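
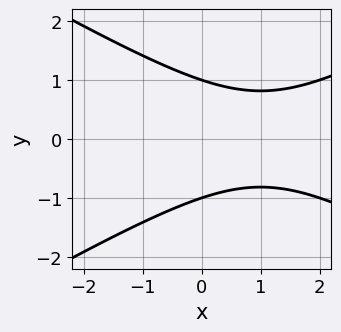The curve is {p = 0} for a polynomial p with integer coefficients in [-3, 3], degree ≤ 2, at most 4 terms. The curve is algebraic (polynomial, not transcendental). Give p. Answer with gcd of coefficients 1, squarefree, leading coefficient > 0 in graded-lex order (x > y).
x^2 - 3*y^2 - 2*x + 3

First, deg p = 2. The shape is more complex than any degree-1 curve.
Then, symmetries: the y ↦ −y reflection is a symmetry, so y appears only in even powers.
Then, against the integer gridlines: among the integer gridlines, it crosses the y-axis at y ∈ {-1, 1}; it misses every integer gridline on the x-axis.
Finally, fitting integer coefficients to these (and the overall shape) gives p.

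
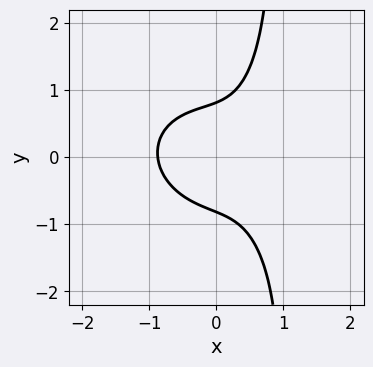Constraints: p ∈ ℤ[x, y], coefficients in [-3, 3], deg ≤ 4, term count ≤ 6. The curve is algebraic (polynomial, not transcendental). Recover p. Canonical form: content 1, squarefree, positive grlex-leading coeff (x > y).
3*x^3 + x^2*y + 3*x*y^2 - 3*y^2 + 2

Degree: no degree-2 curve has this shape, so deg p = 3.
Matching integer coefficients to the picture gives p.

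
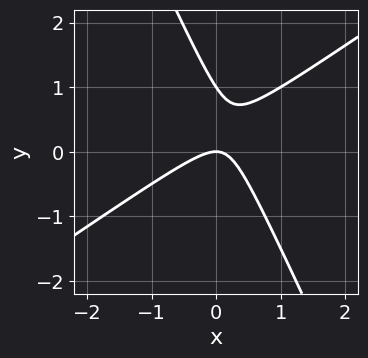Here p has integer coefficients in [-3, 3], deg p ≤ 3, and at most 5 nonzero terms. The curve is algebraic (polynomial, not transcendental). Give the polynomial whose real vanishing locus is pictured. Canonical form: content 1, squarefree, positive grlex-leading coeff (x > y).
(a) deg p = 2.
(b) Against the integer gridlines: among the integer gridlines, it crosses the y-axis at y ∈ {0, 1}; one x-axis crossing is at x = 0.
(c) Matching integer coefficients to the picture gives p.

3*x^2 - 3*x*y - 2*y^2 + 2*y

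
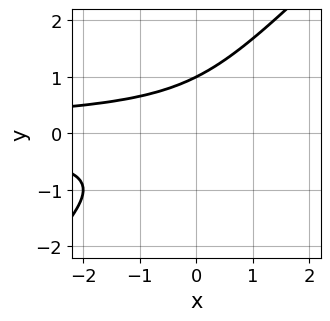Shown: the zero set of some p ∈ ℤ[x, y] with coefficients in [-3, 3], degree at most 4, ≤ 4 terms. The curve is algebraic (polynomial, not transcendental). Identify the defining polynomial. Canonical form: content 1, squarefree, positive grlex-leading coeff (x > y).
Degree: the shape is more complex than any degree-2 curve, so deg p = 3.
From the axis intercepts and sections: it crosses the y-axis at the gridline y = 1; the curve avoids every integer x-axis point in the box.
Together with the visible shape, these determine p as stated.

2*x*y^2 - 2*y^3 + y^2 + 1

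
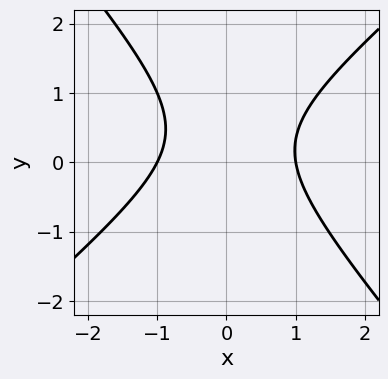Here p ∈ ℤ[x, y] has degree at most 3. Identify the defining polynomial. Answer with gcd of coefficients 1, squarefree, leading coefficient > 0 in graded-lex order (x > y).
3*x^2 - x*y - 3*y^2 + 2*y - 3

First, degree: a generic line meets the curve in up to 2 points, so deg p = 2.
Then, observable constraints: among the integer gridlines, it crosses the x-axis at x ∈ {-1, 1}; it misses every integer gridline on the y-axis.
Finally, the integer polynomial consistent with all of this is the stated p.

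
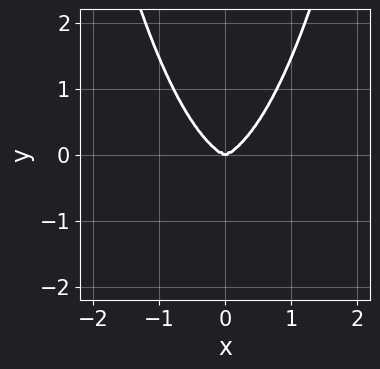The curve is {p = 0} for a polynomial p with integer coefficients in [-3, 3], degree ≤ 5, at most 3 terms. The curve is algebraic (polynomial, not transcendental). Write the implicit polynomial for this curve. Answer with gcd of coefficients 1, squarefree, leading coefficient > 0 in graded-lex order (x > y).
x^4 + x^2*y^2 - y^3

First, degree: the shape is more complex than any degree-3 curve, so deg p = 4.
Next, symmetries: mirror symmetry x ↦ −x ⇒ only even powers of x.
Then, from the axis intercepts and sections: it crosses the x-axis at the gridline x = 0; it meets the y-axis at y = 0 (among the integer gridlines).
Finally, the integer polynomial consistent with all of this is the stated p.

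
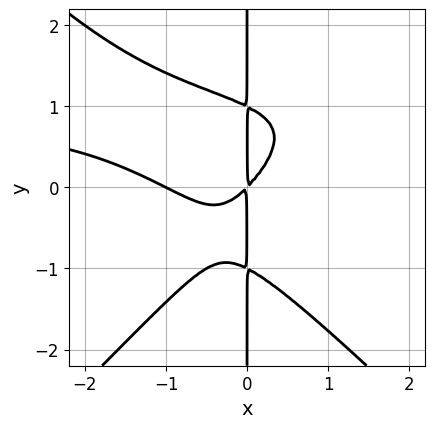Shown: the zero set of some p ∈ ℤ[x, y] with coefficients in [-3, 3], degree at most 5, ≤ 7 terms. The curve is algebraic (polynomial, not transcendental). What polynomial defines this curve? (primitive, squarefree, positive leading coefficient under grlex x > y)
The degree is 4 — the shape is more complex than any degree-3 curve.
Observable constraints: the visible y-axis segment lies entirely on the curve; it crosses the x-axis at the gridline x = -1.
The integer polynomial consistent with all of this is the stated p.

x^3*y - x*y^3 - x^3 - x^2 + x*y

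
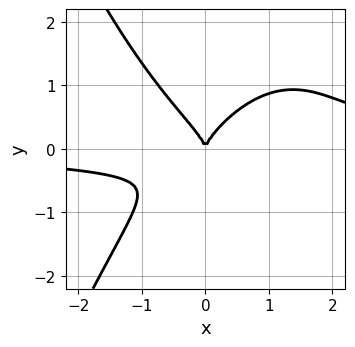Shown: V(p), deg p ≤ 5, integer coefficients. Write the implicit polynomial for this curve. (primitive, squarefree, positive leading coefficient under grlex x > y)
2*x^3*y - 2*x^2*y + 3*y^3 - 2*x^2

First, deg p = 4.
Then, from the axis intercepts and sections: it meets the y-axis at y = 0 (among the integer gridlines); it crosses the x-axis at the gridline x = 0.
Finally, these observations pin down the coefficients.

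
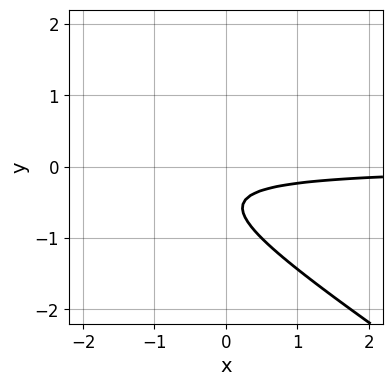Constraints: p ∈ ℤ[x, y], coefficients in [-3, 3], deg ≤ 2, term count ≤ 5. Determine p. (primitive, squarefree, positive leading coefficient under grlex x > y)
1. The degree is 2 — no degree-1 curve has this shape.
2. Against the integer gridlines: it misses every integer gridline on the x-axis; no y-intercept at any integer in the box.
3. Fitting integer coefficients to these (and the overall shape) gives p.

2*x*y + 3*y^2 + 3*y + 1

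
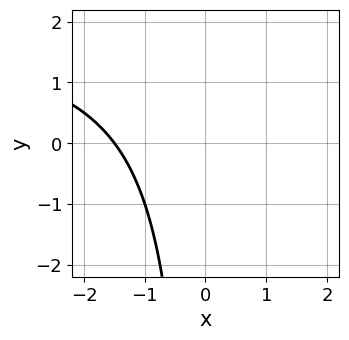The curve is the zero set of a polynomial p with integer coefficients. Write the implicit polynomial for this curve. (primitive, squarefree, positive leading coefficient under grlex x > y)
x*y - 2*x - 3

1. deg p = 2.
2. Against the integer gridlines: no y-intercept at any integer in the box.
3. Assembling these constraints gives the stated polynomial.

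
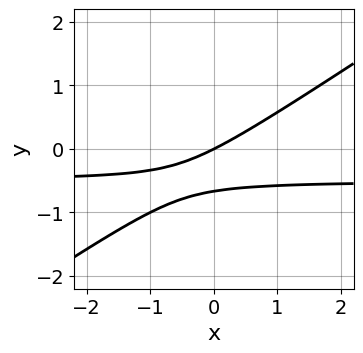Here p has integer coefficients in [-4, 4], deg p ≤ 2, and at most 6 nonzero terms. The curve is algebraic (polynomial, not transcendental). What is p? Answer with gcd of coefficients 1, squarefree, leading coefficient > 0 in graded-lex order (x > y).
(a) Degree: no degree-1 curve has this shape, so deg p = 2.
(b) Reading off the gridlines: it meets the y-axis at y = 0 (among the integer gridlines); one x-axis crossing is at x = 0.
(c) Fitting integer coefficients to these (and the overall shape) gives p.

2*x*y - 3*y^2 + x - 2*y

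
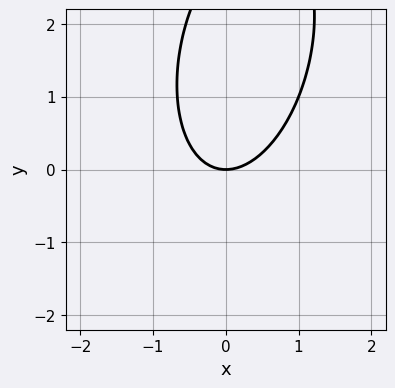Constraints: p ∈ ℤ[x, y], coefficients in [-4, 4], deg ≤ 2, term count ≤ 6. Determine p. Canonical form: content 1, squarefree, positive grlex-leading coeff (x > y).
Degree: a generic line meets the curve in up to 2 points, so deg p = 2.
Reading off the gridlines: one x-axis crossing is at x = 0; it meets the y-axis at y = 0 (among the integer gridlines).
Assembling these constraints gives the stated polynomial.

3*x^2 - x*y + y^2 - 3*y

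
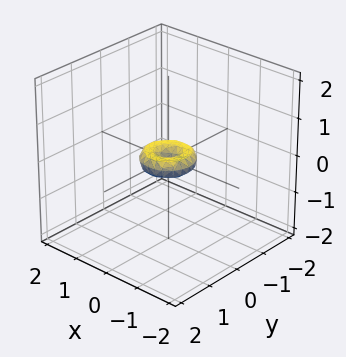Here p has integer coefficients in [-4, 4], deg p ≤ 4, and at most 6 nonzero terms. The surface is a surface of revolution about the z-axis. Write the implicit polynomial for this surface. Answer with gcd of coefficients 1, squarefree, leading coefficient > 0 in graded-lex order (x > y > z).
2*x^4 + 4*x^2*y^2 + 2*y^4 - x^2 - y^2 + 2*z^2

(a) deg p = 4. No degree-3 surface has this shape.
(b) By symmetry, every cross-section ⟂ z is a circle, so x, y appear only via x² + y².
(c) From the axis intercepts and sections: one x-axis crossing is at x = 0; it meets the y-axis at y = 0 (among the integer gridlines); it meets the z-axis at z = 0 (among the integer gridlines); a circular section at z = 0 has radius between 0 and 1.
(d) Fitting integer coefficients to these (and the overall shape) gives p.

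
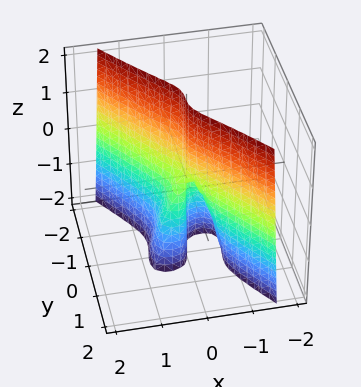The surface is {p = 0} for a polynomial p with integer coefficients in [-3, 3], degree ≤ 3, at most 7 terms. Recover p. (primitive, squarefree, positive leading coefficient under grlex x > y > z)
1. The degree is 3 — no degree-2 surface has this shape.
2. Observable constraints: the visible z-axis segment lies entirely on the surface; it meets the x-axis at x = 0 (among the integer gridlines); it crosses the y-axis at the gridline y = 0.
3. The integer polynomial consistent with all of this is the stated p.

3*x^3 - x^2*y + 2*x*y^2 + 3*y^3 + x*z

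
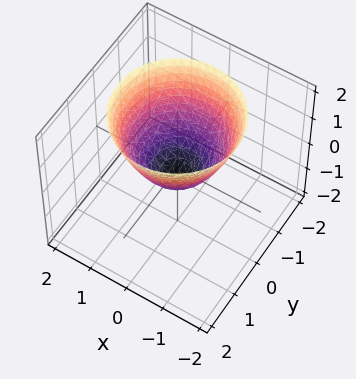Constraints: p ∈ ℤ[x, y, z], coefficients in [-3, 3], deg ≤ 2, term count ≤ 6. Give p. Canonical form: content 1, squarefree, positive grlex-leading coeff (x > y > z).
3*x^2 + 3*y^2 - 3*z - 1

1. deg p = 2. The shape is more complex than any degree-1 surface.
2. Symmetries: rotational symmetry about the z-axis ⇒ p depends on x, y only through x² + y².
3. Reading off the gridlines: a circular section at z = 1 has radius between 1 and 2.
4. The integer polynomial consistent with all of this is the stated p.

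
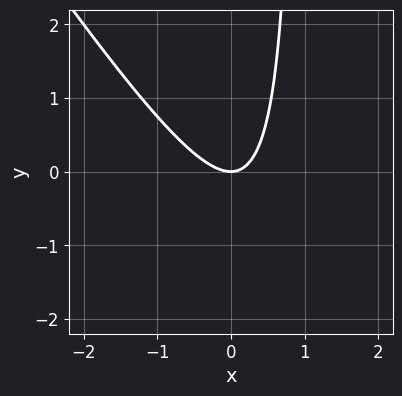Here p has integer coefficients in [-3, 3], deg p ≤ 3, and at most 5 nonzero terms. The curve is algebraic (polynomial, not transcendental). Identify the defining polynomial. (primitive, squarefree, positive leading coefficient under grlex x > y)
3*x^2 + 2*x*y - 2*y

First, deg p = 2.
Then, from the axis intercepts and sections: one y-axis crossing is at y = 0; it crosses the x-axis at the gridline x = 0.
Finally, the integer polynomial consistent with all of this is the stated p.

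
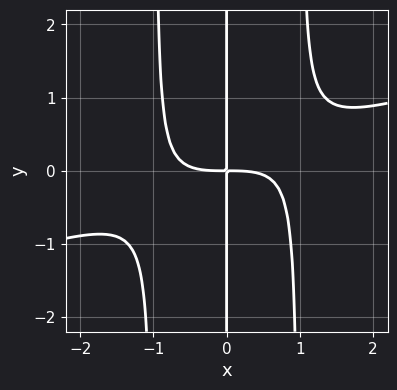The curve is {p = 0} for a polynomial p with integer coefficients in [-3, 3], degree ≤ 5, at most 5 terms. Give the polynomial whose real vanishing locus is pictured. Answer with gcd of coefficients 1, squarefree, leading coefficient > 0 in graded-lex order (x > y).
x^4 - 3*x^3*y + 3*x*y

First, deg p = 4. A generic line meets the curve in up to 4 points.
Then, checking where it meets the axes: the visible y-axis segment lies entirely on the curve.
Finally, together with the visible shape, these determine p as stated.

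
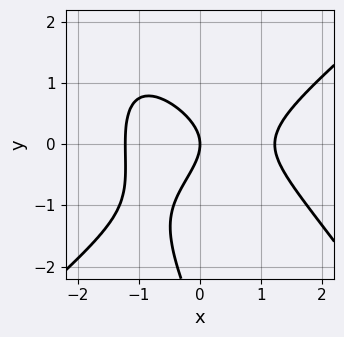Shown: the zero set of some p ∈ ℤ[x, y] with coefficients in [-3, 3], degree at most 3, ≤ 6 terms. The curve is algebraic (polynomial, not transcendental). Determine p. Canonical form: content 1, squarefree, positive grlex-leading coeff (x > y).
2*x^3 - 2*x*y^2 - y^3 - 3*y^2 - 3*x

First, the degree is 3 — a generic line meets the curve in up to 3 points.
Next, reading off the gridlines: one y-axis crossing is at y = 0; one x-axis crossing is at x = 0.
Finally, these observations pin down the coefficients.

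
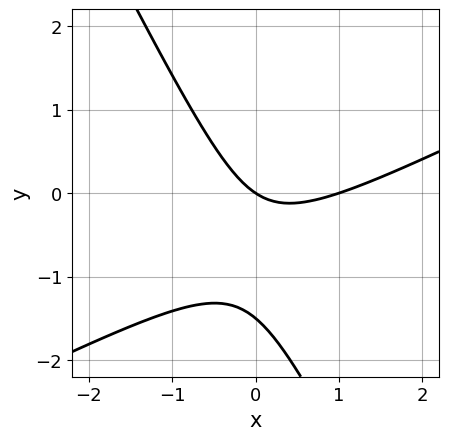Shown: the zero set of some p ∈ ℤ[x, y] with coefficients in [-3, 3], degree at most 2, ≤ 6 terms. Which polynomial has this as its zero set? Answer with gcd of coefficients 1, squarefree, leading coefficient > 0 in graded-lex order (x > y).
2*x^2 - 3*x*y - 2*y^2 - 2*x - 3*y

(a) Degree: no degree-1 curve has this shape, so deg p = 2.
(b) From the visible intercepts: one y-axis crossing is at y = 0; the x-axis gridline crossings are at x ∈ {0, 1}.
(c) Matching integer coefficients to the picture gives p.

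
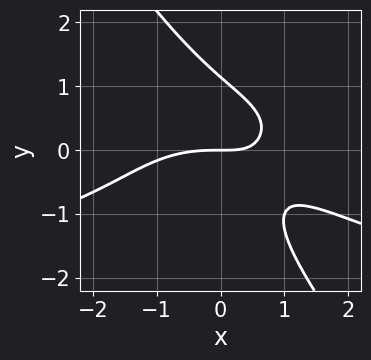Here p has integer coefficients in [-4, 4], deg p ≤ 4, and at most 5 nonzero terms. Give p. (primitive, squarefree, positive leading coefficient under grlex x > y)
3*x*y^3 + 2*y^4 + x^3 + 3*x*y - 3*y

The degree is 4 — a generic line meets the curve in up to 4 points.
Checking where it meets the axes: one x-axis crossing is at x = 0; one y-axis crossing is at y = 0.
Assembling these constraints gives the stated polynomial.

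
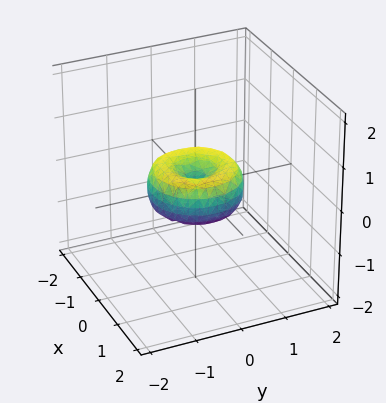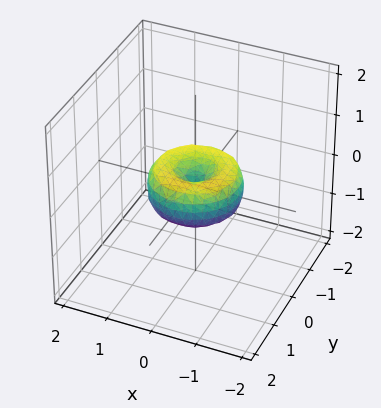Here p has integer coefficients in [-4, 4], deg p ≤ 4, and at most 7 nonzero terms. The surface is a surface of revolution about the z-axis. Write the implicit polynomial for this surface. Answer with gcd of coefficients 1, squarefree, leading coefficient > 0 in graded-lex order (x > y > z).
x^4 + 2*x^2*y^2 + y^4 - x^2 - y^2 + z^2

(a) The degree is 4 — the shape is more complex than any degree-3 surface.
(b) Symmetry: every cross-section ⟂ z is a circle, so x, y appear only via x² + y².
(c) From the visible intercepts: the y-axis gridline crossings are at y ∈ {-1, 0, 1}; the x-axis gridline crossings are at x ∈ {-1, 0, 1}; one z-axis crossing is at z = 0.
(d) Assembling these constraints gives the stated polynomial.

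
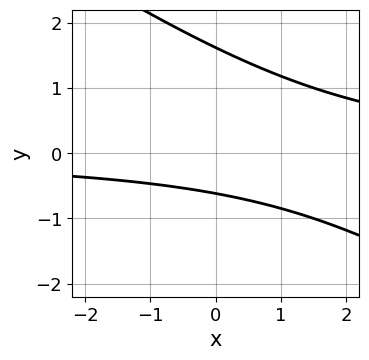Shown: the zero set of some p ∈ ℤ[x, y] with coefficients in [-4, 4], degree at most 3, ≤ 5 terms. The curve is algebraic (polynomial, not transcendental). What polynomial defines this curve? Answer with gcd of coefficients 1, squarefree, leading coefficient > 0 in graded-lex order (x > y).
2*x*y + 3*y^2 - 3*y - 3

1. The degree is 2 — a generic line meets the curve in up to 2 points.
2. Against the integer gridlines: the curve avoids every integer x-axis point in the box.
3. Putting this together gives p.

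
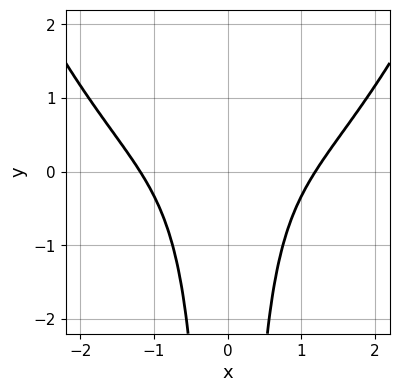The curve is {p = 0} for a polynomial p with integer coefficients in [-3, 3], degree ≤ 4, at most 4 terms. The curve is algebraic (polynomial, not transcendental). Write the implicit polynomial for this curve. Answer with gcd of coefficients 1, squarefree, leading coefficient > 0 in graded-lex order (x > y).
x^4 - 3*x^2*y - 2

1. Degree: the shape is more complex than any degree-3 curve, so deg p = 4.
2. Symmetries: the x ↦ −x reflection is a symmetry, so x appears only in even powers.
3. Observable constraints: it misses every integer gridline on the y-axis.
4. Solving for integer coefficients yields p as stated.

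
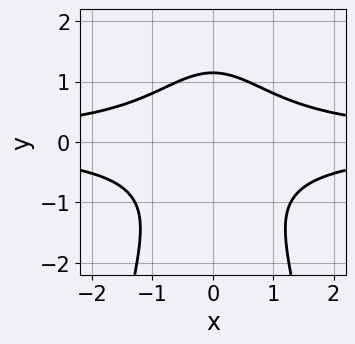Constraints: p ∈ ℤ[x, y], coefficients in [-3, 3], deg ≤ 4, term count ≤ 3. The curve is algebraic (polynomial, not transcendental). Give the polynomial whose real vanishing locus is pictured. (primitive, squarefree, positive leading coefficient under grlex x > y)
3*x^2*y^2 + 2*y^3 - 3

First, degree: no degree-3 curve has this shape, so deg p = 4.
Next, symmetries: mirror symmetry x ↦ −x ⇒ only even powers of x.
Then, from the visible intercepts: the curve avoids every integer x-axis point in the box.
Finally, matching integer coefficients to the picture gives p.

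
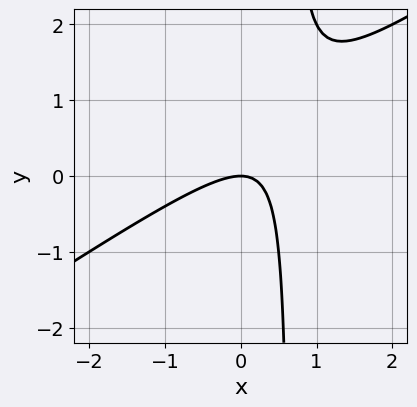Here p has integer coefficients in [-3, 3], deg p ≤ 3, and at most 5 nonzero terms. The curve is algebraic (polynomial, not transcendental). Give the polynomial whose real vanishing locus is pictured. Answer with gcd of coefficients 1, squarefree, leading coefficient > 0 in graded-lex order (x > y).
2*x^2 - 3*x*y + 2*y

The degree is 2 — no degree-1 curve has this shape.
Reading off the gridlines: one x-axis crossing is at x = 0; it meets the y-axis at y = 0 (among the integer gridlines).
The integer polynomial consistent with all of this is the stated p.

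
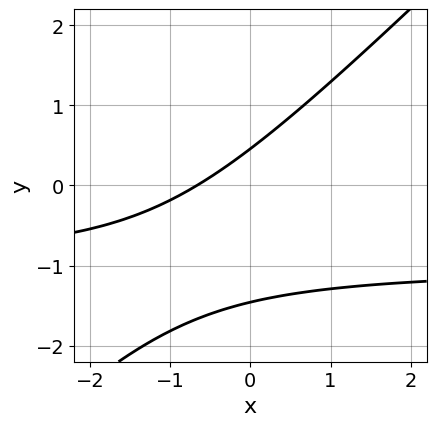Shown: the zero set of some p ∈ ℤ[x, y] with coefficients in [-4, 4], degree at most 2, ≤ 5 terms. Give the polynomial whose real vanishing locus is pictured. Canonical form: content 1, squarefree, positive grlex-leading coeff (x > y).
3*x*y - 3*y^2 + 3*x - 3*y + 2

1. Degree: the shape is more complex than any degree-1 curve, so deg p = 2.
2. Matching integer coefficients to the picture gives p.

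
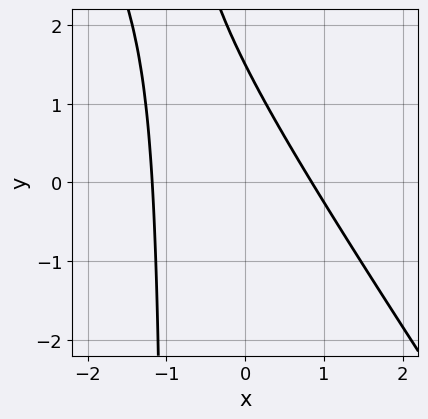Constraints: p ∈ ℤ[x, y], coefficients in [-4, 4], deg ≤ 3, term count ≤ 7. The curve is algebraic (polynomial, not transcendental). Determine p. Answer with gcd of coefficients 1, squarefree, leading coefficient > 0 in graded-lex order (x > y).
3*x^2 + 2*x*y + x + 2*y - 3

First, the degree is 2 — a generic line meets the curve in up to 2 points.
Finally, the integer polynomial consistent with all of this is the stated p.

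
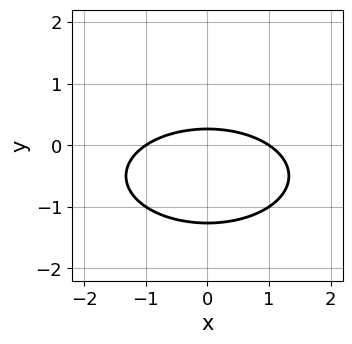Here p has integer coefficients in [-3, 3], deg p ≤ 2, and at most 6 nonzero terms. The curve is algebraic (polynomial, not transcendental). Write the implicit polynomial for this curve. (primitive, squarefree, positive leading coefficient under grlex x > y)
x^2 + 3*y^2 + 3*y - 1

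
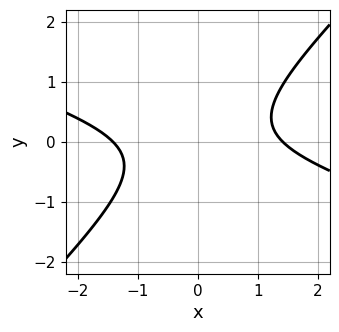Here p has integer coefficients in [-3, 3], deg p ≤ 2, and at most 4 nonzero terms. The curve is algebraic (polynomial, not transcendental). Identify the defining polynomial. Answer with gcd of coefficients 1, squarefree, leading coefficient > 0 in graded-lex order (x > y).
deg p = 2. The shape is more complex than any degree-1 curve.
From the visible intercepts: the curve avoids every integer y-axis point in the box.
Matching integer coefficients to the picture gives p.

x^2 + 2*x*y - 3*y^2 - 2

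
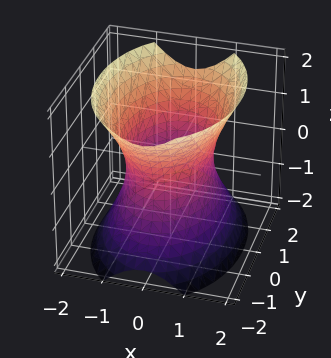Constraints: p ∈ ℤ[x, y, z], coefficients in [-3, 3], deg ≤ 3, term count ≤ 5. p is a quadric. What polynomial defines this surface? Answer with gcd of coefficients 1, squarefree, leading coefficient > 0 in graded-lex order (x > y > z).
1. Degree: one connected sheet with a waist; a quadric, so deg p = 2.
2. Symmetries: it's symmetric under y → −y, forcing even powers of y; it's symmetric under x → −x, forcing even powers of x; it's symmetric under z → −z, forcing even powers of z.
3. From the axis intercepts and sections: among the integer gridlines, it crosses the x-axis at x ∈ {-1, 1}; no z-intercept at any integer in the box.
4. These observations pin down the coefficients.

2*x^2 + y^2 - z^2 - 2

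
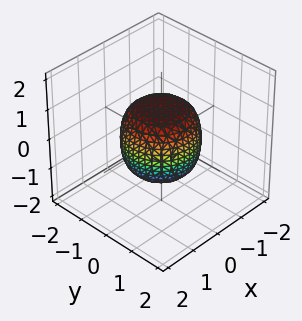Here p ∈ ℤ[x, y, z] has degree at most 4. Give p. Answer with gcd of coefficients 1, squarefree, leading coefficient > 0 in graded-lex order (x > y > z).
2*x^4 + 4*x^2*y^2 + 2*y^4 - x^2 - y^2 + 2*z^2 - 2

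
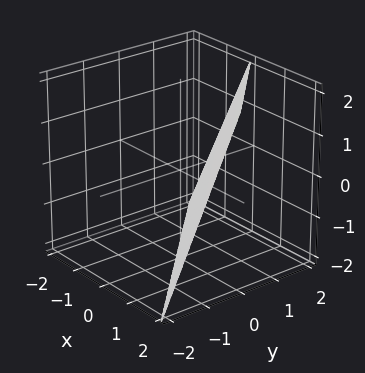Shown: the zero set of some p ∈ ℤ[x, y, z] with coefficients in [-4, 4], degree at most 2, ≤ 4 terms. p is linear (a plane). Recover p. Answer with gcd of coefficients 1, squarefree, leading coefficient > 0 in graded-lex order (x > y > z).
(a) The degree is 1 — every cross-section is a straight line — this is a plane.
(b) From the visible intercepts: it meets the x-axis at x = 1 (among the integer gridlines); it crosses the y-axis at the gridline y = 1.
(c) These observations pin down the coefficients. Check: (0, 0, -2) on the z-axis lies on the surface, and p(0, 0, -2) = 0. ✓

2*x + 2*y - z - 2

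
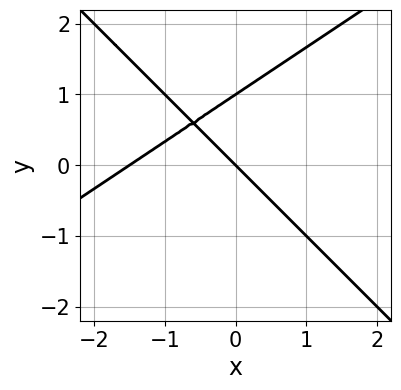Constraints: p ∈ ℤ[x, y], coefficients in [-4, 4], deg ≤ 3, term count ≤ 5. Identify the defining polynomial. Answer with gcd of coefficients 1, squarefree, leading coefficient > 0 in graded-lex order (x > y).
deg p = 2.
From the visible intercepts: one x-axis crossing is at x = 0; the y-axis gridline crossings are at y ∈ {0, 1}.
Matching integer coefficients to the picture gives p.

2*x^2 - x*y - 3*y^2 + 3*x + 3*y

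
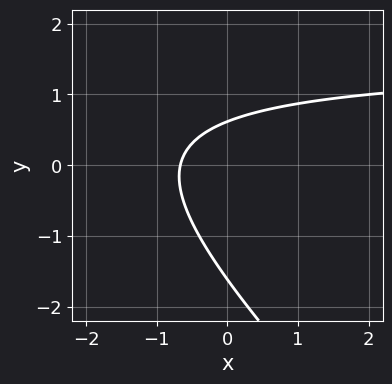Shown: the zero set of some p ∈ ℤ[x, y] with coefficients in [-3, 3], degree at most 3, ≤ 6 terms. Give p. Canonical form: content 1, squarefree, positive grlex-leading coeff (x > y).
The degree is 2 — no degree-1 curve has this shape.
Matching integer coefficients to the picture gives p.

2*x*y + 2*y^2 - 3*x + 2*y - 2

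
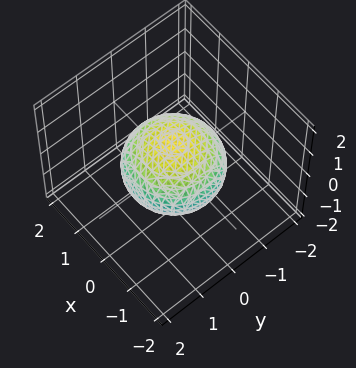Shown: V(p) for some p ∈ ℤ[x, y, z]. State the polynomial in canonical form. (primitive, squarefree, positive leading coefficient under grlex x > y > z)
(a) Degree: bounded and convex; a quadric, so deg p = 2.
(b) Symmetries: rotational symmetry about the z-axis ⇒ p depends on x, y only through x² + y²; it's symmetric under z → −z, forcing even powers of z.
(c) Reading off the gridlines: a circular section at z = 0 has radius between 1 and 2; among the integer gridlines, it crosses the z-axis at z ∈ {-1, 1}.
(d) Putting this together gives p.

2*x^2 + 2*y^2 + 3*z^2 - 3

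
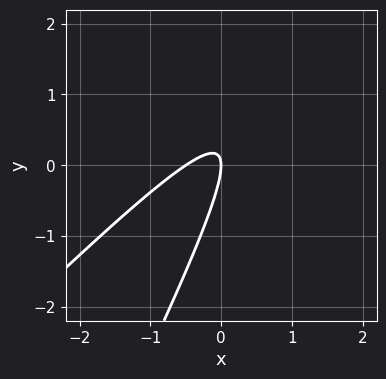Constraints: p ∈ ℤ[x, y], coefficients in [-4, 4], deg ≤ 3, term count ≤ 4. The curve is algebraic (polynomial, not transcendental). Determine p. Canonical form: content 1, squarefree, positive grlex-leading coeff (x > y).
2*x^2 - 3*x*y + y^2 + x

1. The degree is 2 — no degree-1 curve has this shape.
2. From the axis intercepts and sections: it meets the y-axis at y = 0 (among the integer gridlines); it crosses the x-axis at the gridline x = 0.
3. Solving for integer coefficients yields p as stated.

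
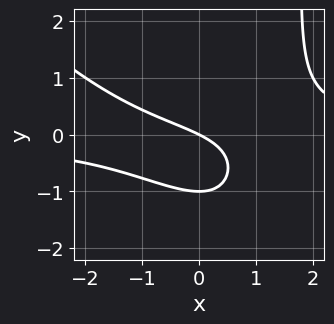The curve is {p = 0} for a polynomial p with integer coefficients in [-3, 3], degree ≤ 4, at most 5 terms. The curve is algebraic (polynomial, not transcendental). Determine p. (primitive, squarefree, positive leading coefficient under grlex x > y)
First, deg p = 3. The shape is more complex than any degree-2 curve.
Then, observable constraints: it meets the x-axis at x = 0 (among the integer gridlines); among the integer gridlines, it crosses the y-axis at y ∈ {-1, 0}.
Finally, fitting integer coefficients to these (and the overall shape) gives p.

x^2*y + x*y^2 - 2*y^2 - x - 2*y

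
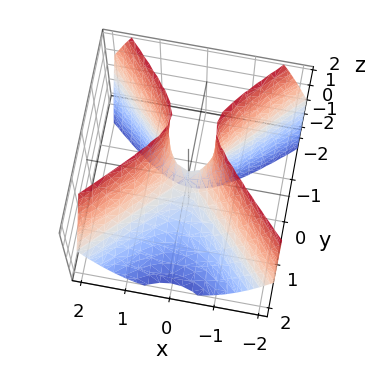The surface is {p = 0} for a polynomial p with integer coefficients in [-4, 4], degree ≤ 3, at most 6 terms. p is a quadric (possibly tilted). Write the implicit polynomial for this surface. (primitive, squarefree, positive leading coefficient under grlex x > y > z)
(a) Degree: a generic line meets the surface in up to 2 points, so deg p = 2.
(b) Reading off the gridlines: one z-axis crossing is at z = 0; it crosses the x-axis at the gridline x = 0; it crosses the y-axis at the gridline y = 0.
(c) Solving for integer coefficients yields p as stated.

3*x^2 - 3*y^2 - 2*y*z - z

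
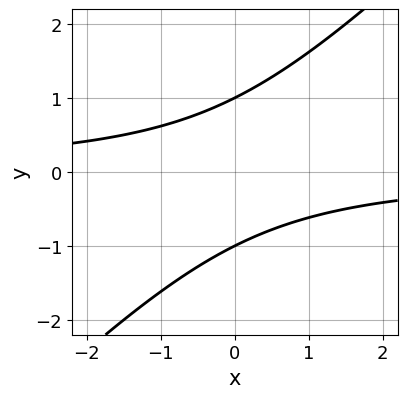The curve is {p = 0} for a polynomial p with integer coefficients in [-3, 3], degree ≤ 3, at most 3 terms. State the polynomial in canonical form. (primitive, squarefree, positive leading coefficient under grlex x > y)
1. deg p = 2.
2. Checking where it meets the axes: the curve avoids every integer x-axis point in the box; the y-axis gridline crossings are at y ∈ {-1, 1}.
3. Together with the visible shape, these determine p as stated.

x*y - y^2 + 1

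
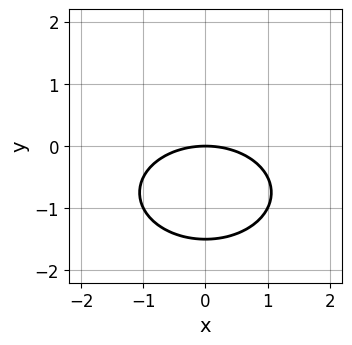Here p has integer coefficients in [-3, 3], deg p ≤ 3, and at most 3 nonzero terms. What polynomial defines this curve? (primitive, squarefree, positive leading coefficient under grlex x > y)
x^2 + 2*y^2 + 3*y

First, degree: a generic line meets the curve in up to 2 points, so deg p = 2.
Next, symmetries: mirror symmetry x ↦ −x ⇒ only even powers of x.
Then, from the axis intercepts and sections: it meets the x-axis at x = 0 (among the integer gridlines); one y-axis crossing is at y = 0.
Finally, assembling these constraints gives the stated polynomial.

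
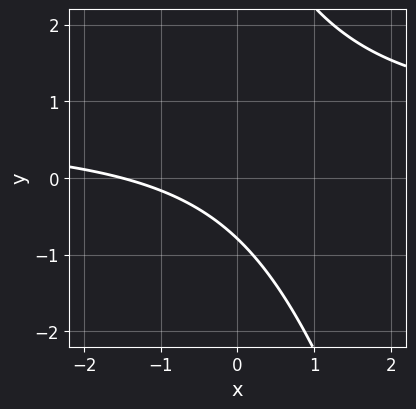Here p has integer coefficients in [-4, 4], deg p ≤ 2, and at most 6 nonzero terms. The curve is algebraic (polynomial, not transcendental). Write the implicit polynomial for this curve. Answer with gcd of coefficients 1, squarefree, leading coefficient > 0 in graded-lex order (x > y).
3*x*y + y^2 - 2*x - 3*y - 3

1. Degree: the shape is more complex than any degree-1 curve, so deg p = 2.
2. Putting this together gives p.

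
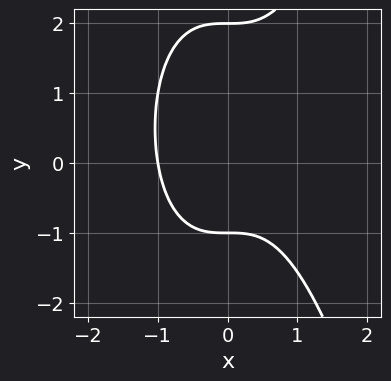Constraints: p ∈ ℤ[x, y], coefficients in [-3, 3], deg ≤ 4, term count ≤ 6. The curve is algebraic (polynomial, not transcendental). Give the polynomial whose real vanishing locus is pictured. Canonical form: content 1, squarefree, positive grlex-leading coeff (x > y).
First, degree: the shape is more complex than any degree-2 curve, so deg p = 3.
Then, from the visible intercepts: it crosses the x-axis at the gridline x = -1; among the integer gridlines, it crosses the y-axis at y ∈ {-1, 2}.
Finally, matching integer coefficients to the picture gives p.

2*x^3 - y^2 + y + 2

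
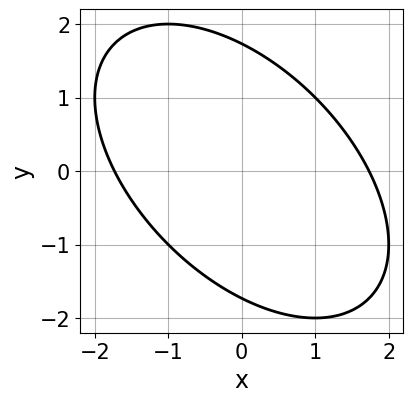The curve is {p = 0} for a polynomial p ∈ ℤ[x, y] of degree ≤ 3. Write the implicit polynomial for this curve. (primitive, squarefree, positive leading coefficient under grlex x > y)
1. Degree: a generic line meets the curve in up to 2 points, so deg p = 2.
2. Solving for integer coefficients yields p as stated.

x^2 + x*y + y^2 - 3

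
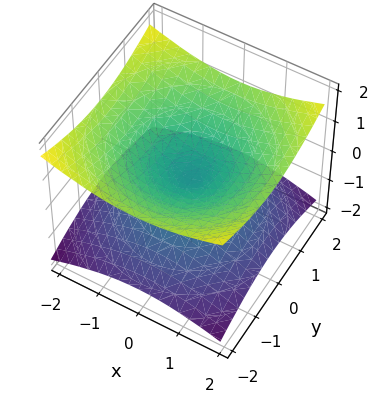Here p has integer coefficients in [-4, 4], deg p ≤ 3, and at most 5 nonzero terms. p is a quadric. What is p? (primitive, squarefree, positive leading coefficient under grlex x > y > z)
x^2 + y^2 - 3*z^2

(a) Degree: a double cone through the origin; a quadric, so deg p = 2.
(b) Symmetries: rotational symmetry about the z-axis ⇒ p depends on x, y only through x² + y²; the z ↦ −z reflection is a symmetry, so z appears only in even powers.
(c) From the axis intercepts and sections: one y-axis crossing is at y = 0; one z-axis crossing is at z = 0.
(d) Matching integer coefficients to the picture gives p.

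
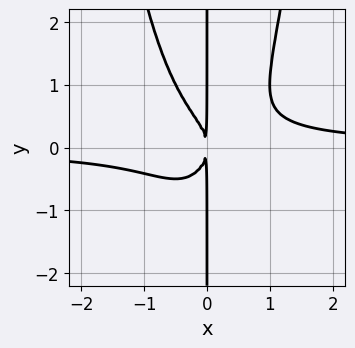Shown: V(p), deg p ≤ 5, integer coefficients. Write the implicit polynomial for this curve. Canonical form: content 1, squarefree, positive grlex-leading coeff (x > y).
1. Degree: no degree-3 curve has this shape, so deg p = 4.
2. Reading off the gridlines: the visible y-axis segment lies entirely on the curve.
3. These observations pin down the coefficients.

2*x^3*y - x*y^2 - x^2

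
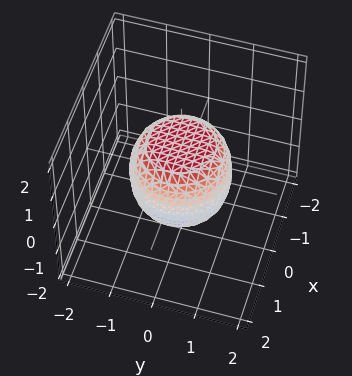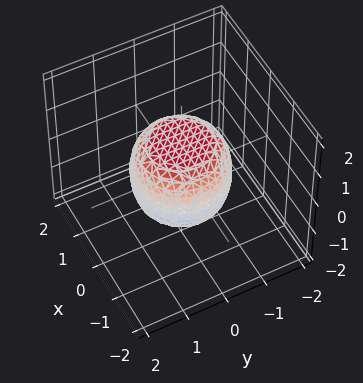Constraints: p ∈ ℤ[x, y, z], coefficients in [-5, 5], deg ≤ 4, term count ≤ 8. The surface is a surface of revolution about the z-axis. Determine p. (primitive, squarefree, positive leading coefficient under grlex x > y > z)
1. The degree is 4 — a generic line meets the surface in up to 4 points.
2. Symmetries: rotational symmetry about the z-axis ⇒ p depends on x, y only through x² + y².
3. From the visible intercepts: a circular section at z = 0 has radius between 1 and 2; among the integer gridlines, it crosses the z-axis at z ∈ {-1, 1}.
4. Matching integer coefficients to the picture gives p.

2*x^4 + 4*x^2*y^2 + 2*y^4 - x^2 - y^2 + 2*z^2 - 2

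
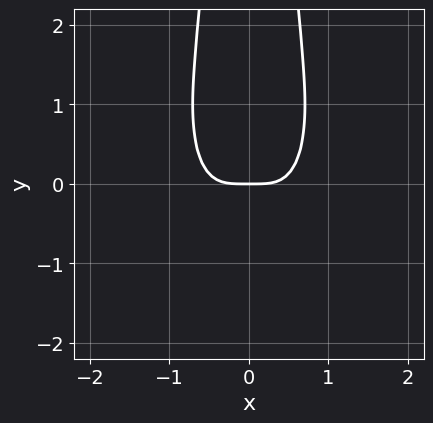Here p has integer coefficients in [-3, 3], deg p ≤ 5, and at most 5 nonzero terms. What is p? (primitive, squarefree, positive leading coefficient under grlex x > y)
2*x^4 + x^2*y^2 - y

1. deg p = 4. A generic line meets the curve in up to 4 points.
2. Symmetries: the x ↦ −x reflection is a symmetry, so x appears only in even powers.
3. From the axis intercepts and sections: it meets the y-axis at y = 0 (among the integer gridlines); it meets the x-axis at x = 0 (among the integer gridlines).
4. These observations pin down the coefficients.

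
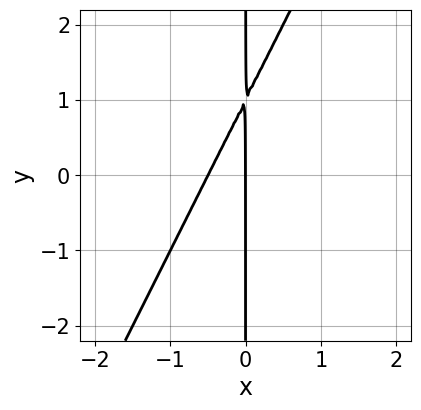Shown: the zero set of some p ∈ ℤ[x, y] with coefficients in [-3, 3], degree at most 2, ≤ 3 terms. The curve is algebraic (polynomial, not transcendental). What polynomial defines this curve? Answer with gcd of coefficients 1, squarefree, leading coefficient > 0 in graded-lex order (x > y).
The degree is 2 — a generic line meets the curve in up to 2 points.
Reading off the gridlines: it crosses the x-axis at the gridline x = 0; the visible y-axis segment lies entirely on the curve.
Solving for integer coefficients yields p as stated.

2*x^2 - x*y + x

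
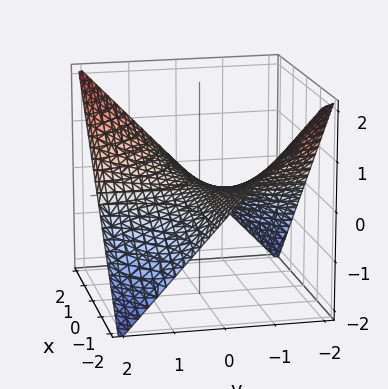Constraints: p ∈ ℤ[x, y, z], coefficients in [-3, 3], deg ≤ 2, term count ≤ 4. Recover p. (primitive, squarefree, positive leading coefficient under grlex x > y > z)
(a) Degree: a saddle surface; a quadric, so deg p = 2.
(b) Against the integer gridlines: one z-axis crossing is at z = 0; the visible x-axis segment lies entirely on the surface; the visible y-axis segment lies entirely on the surface.
(c) Assembling these constraints gives the stated polynomial.

x*y - 2*z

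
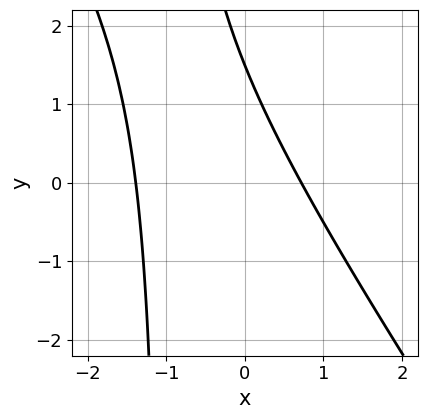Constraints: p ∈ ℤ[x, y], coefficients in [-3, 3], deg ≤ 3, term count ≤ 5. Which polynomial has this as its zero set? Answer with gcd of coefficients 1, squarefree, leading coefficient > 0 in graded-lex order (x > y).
3*x^2 + 2*x*y + 2*x + 2*y - 3

The degree is 2 — the shape is more complex than any degree-1 curve.
Matching integer coefficients to the picture gives p.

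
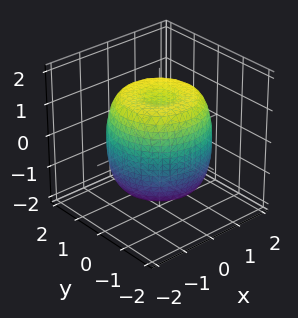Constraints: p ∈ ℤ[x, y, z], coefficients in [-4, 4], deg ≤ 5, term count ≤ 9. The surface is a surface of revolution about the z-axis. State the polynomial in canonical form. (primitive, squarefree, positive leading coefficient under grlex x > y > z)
First, deg p = 4.
Next, symmetry: the z-axis is an axis of rotation, so x and y enter only as x² + y².
Next, against the integer gridlines: a circular section at z = -1 has radius between 1 and 2.
Finally, the integer polynomial consistent with all of this is the stated p.

2*x^4 + 4*x^2*y^2 + 2*y^4 - 3*x^2 - 3*y^2 + 2*z^2 - 3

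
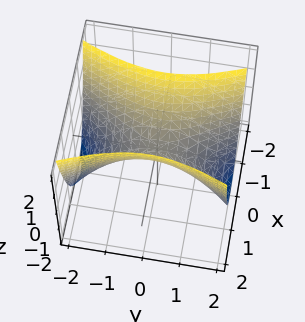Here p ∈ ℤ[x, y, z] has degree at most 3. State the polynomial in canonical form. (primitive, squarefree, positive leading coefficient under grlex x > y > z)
3*x^2 - y^2 - 2*z

(a) The degree is 2 — a saddle surface; a quadric.
(b) Symmetries: mirror symmetry y ↦ −y ⇒ only even powers of y; it's symmetric under x → −x, forcing even powers of x.
(c) From the axis intercepts and sections: one x-axis crossing is at x = 0; it crosses the z-axis at the gridline z = 0.
(d) Assembling these constraints gives the stated polynomial.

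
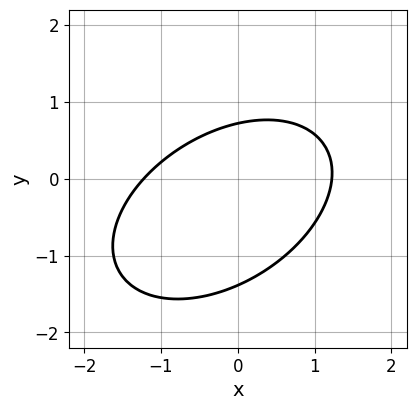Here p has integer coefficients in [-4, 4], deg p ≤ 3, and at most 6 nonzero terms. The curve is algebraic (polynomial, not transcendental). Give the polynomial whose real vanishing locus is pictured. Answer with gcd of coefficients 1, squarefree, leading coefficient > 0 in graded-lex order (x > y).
2*x^2 - 2*x*y + 3*y^2 + 2*y - 3

1. deg p = 2.
2. Matching integer coefficients to the picture gives p.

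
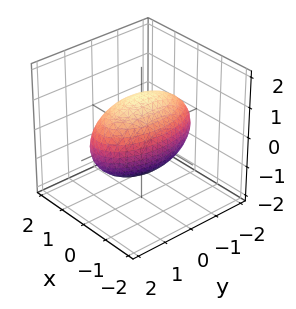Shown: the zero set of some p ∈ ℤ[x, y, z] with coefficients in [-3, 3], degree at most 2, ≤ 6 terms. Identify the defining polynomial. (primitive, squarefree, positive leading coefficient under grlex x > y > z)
3*x^2 + y^2 + 2*z^2 - 3

deg p = 2. Bounded and convex; a quadric.
Symmetries: mirror symmetry x ↦ −x ⇒ only even powers of x; the y ↦ −y reflection is a symmetry, so y appears only in even powers; the z ↦ −z reflection is a symmetry, so z appears only in even powers.
From the axis intercepts and sections: the x-axis gridline crossings are at x ∈ {-1, 1}.
Matching integer coefficients to the picture gives p.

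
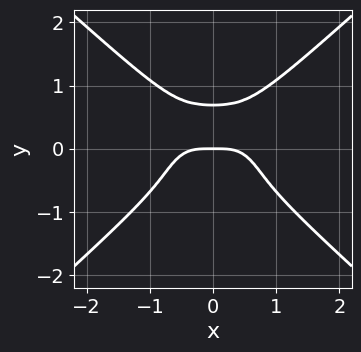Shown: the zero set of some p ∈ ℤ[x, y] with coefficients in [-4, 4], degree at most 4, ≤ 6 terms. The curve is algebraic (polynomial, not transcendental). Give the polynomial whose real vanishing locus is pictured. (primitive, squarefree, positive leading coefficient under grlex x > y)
2*x^4 - 3*y^4 + x^2*y + y

1. Degree: the shape is more complex than any degree-3 curve, so deg p = 4.
2. Symmetries: mirror symmetry x ↦ −x ⇒ only even powers of x.
3. From the visible intercepts: one y-axis crossing is at y = 0; one x-axis crossing is at x = 0.
4. These observations pin down the coefficients.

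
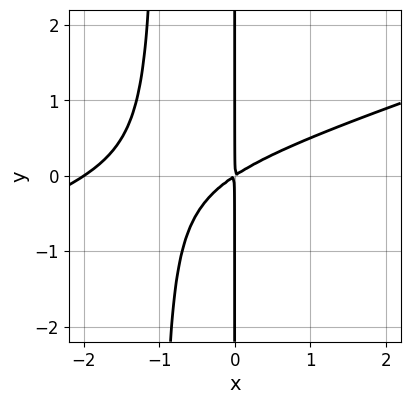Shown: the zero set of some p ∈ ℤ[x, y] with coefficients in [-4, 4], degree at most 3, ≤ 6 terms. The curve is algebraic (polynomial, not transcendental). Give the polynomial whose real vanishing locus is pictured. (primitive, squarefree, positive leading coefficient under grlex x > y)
1. Degree: the shape is more complex than any degree-2 curve, so deg p = 3.
2. Against the integer gridlines: every point of the y-axis in the box is on the curve; one x-axis crossing is at x = -2.
3. Fitting integer coefficients to these (and the overall shape) gives p.

x^3 - 3*x^2*y + 2*x^2 - 3*x*y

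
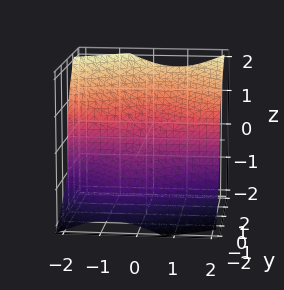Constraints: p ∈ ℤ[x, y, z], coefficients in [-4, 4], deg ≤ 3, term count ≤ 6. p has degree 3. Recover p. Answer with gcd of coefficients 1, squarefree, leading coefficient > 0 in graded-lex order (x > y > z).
First, the degree is 3 — a generic line meets the surface in up to 3 points.
Then, observable constraints: one y-axis crossing is at y = 0; it meets the z-axis at z = 0 (among the integer gridlines); the visible x-axis segment lies entirely on the surface.
Finally, together with the visible shape, these determine p as stated.

3*x^2*y - 2*x*y^2 + 2*y^3 - 3*z^3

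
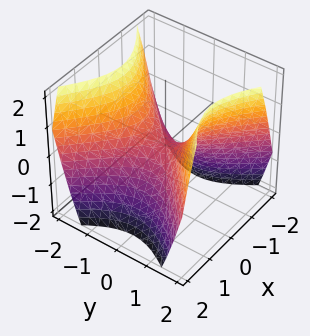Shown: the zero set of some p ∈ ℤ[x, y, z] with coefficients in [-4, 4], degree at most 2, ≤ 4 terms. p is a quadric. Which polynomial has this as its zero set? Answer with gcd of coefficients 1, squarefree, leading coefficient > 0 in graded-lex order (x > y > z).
1. Degree: a hyperbolic paraboloid; a quadric, so deg p = 2.
2. Symmetries: it's symmetric under y → −y, forcing even powers of y; it's symmetric under x → −x, forcing even powers of x.
3. Observable constraints: one z-axis crossing is at z = 0; it meets the y-axis at y = 0 (among the integer gridlines); one x-axis crossing is at x = 0.
4. Matching integer coefficients to the picture gives p.

x^2 - y^2 + z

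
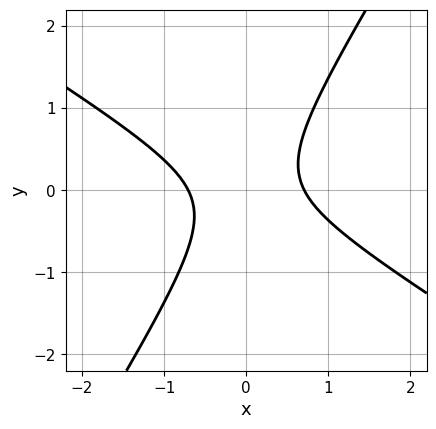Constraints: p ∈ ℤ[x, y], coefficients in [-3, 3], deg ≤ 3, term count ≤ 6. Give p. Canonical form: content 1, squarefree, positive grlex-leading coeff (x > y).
2*x^2 + 2*x*y - 2*y^2 - 1

Degree: no degree-1 curve has this shape, so deg p = 2.
From the axis intercepts and sections: no y-intercept at any integer in the box.
Together with the visible shape, these determine p as stated.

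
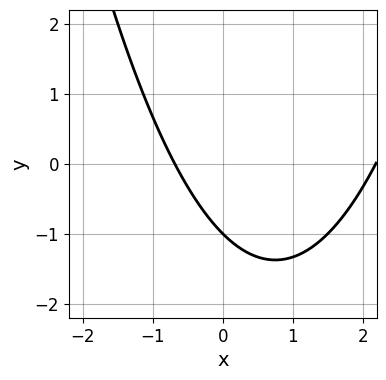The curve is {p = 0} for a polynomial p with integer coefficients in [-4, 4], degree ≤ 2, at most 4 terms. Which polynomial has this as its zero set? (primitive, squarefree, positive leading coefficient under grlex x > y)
First, deg p = 2. No degree-1 curve has this shape.
Then, against the integer gridlines: it crosses the y-axis at the gridline y = -1.
Finally, the integer polynomial consistent with all of this is the stated p.

2*x^2 - 3*x - 3*y - 3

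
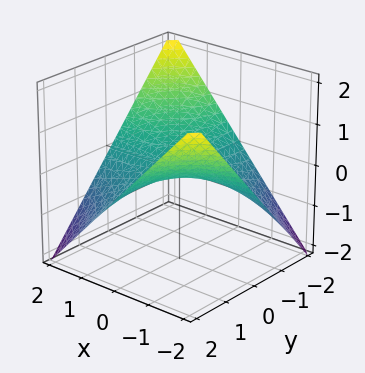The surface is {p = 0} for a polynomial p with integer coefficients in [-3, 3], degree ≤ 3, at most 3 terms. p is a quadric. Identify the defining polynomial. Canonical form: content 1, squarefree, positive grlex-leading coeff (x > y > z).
x*y + 2*z

deg p = 2. A saddle surface; a quadric.
From the axis intercepts and sections: the visible x-axis segment lies entirely on the surface; every point of the y-axis in the box is on the surface; it crosses the z-axis at the gridline z = 0.
Together with the visible shape, these determine p as stated.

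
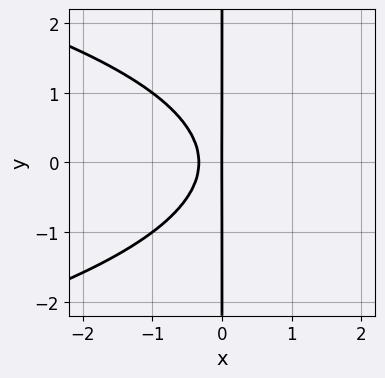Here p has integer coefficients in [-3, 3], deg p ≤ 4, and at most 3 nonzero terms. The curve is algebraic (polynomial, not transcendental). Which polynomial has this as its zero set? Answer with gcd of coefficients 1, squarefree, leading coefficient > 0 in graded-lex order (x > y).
2*x*y^2 + 3*x^2 + x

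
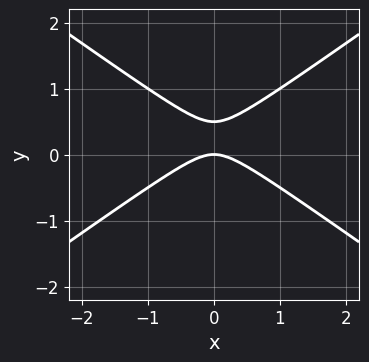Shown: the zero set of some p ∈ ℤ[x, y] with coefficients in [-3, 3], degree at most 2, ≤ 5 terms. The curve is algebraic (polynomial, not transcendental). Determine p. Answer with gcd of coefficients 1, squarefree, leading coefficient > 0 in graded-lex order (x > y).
x^2 - 2*y^2 + y

Degree: the shape is more complex than any degree-1 curve, so deg p = 2.
Symmetries: it's symmetric under x → −x, forcing even powers of x.
From the visible intercepts: it meets the x-axis at x = 0 (among the integer gridlines); one y-axis crossing is at y = 0.
Together with the visible shape, these determine p as stated.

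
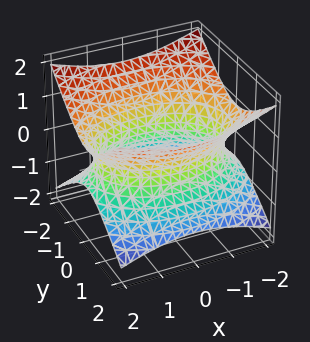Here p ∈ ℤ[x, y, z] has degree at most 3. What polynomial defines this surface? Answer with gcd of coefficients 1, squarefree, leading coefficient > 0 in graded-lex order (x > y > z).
x^2 + 2*y^2 - 3*z^2 - 3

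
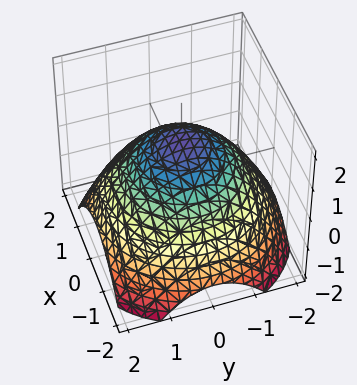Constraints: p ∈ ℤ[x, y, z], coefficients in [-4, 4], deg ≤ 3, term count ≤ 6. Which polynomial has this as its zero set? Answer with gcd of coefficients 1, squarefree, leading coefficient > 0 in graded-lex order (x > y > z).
The degree is 2 — the shape is more complex than any degree-1 surface.
Symmetry: every cross-section ⟂ z is a circle, so x, y appear only via x² + y².
From the visible intercepts: it crosses the z-axis at the gridline z = 1; a circular section at z = 0 has radius between 1 and 2.
Matching integer coefficients to the picture gives p.

x^2 + y^2 + 2*z - 2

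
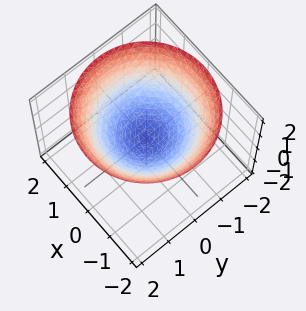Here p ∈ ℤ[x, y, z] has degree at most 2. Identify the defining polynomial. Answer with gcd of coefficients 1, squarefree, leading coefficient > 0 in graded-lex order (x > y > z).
x^2 + y^2 - 2*z

1. The degree is 2 — a single bowl opening along one axis; a quadric.
2. By symmetry, the z-axis is an axis of rotation, so x and y enter only as x² + y².
3. From the visible intercepts: a circular section at z = 1 has radius between 1 and 2; it crosses the x-axis at the gridline x = 0.
4. The integer polynomial consistent with all of this is the stated p.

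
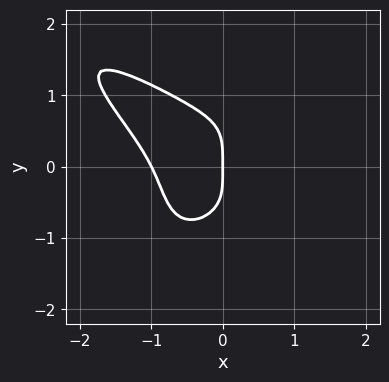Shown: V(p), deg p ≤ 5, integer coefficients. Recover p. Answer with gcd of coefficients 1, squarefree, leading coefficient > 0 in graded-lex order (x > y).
2*x^4 + 3*x^3*y + 2*y^4 + 2*x

deg p = 4. The shape is more complex than any degree-3 curve.
Against the integer gridlines: it crosses the y-axis at the gridline y = 0; among the integer gridlines, it crosses the x-axis at x ∈ {-1, 0}.
Solving for integer coefficients yields p as stated.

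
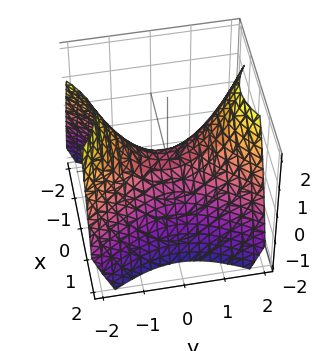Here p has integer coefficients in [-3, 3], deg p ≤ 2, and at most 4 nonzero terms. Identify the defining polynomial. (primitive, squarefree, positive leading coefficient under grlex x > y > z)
1. deg p = 2. A saddle surface; a quadric.
2. Symmetries: it's symmetric under x → −x, forcing even powers of x; it's symmetric under y → −y, forcing even powers of y.
3. Checking where it meets the axes: it crosses the x-axis at the gridline x = 0; it crosses the y-axis at the gridline y = 0.
4. Fitting integer coefficients to these (and the overall shape) gives p.

3*x^2 - 2*y^2 + 3*z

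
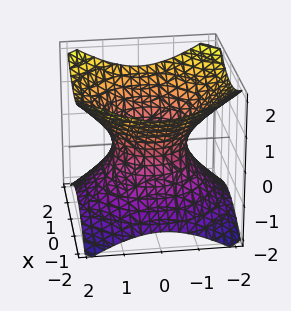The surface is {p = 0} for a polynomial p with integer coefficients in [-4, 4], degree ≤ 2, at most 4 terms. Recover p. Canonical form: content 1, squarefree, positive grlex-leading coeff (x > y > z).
2*x^2 + 2*y^2 - 3*z^2 - 2

First, deg p = 2.
Then, symmetries: mirror symmetry z ↦ −z ⇒ only even powers of z; the z-axis is an axis of rotation, so x and y enter only as x² + y².
Next, from the axis intercepts and sections: among the integer gridlines, it crosses the x-axis at x ∈ {-1, 1}; among the integer gridlines, it crosses the y-axis at y ∈ {-1, 1}; a circular section at z = 1 has radius between 1 and 2; the surface avoids every integer z-axis point in the box.
Finally, solving for integer coefficients yields p as stated.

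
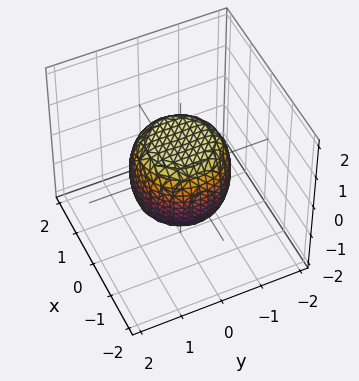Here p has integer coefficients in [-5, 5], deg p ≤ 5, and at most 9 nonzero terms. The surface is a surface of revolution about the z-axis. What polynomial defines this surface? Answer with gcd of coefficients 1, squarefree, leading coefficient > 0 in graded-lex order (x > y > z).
2*x^4 + 4*x^2*y^2 + 2*y^4 - x^2 - y^2 + 2*z^2 - 2

1. deg p = 4. A generic line meets the surface in up to 4 points.
2. Symmetries: the surface is invariant under rotation about z: p = q(x² + y², z).
3. Reading off the gridlines: a circular section at z = 0 has radius between 1 and 2; among the integer gridlines, it crosses the z-axis at z ∈ {-1, 1}.
4. These observations pin down the coefficients.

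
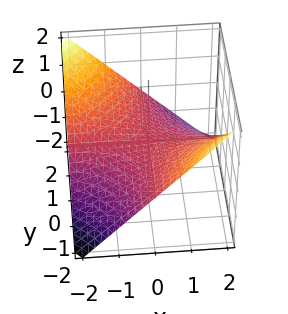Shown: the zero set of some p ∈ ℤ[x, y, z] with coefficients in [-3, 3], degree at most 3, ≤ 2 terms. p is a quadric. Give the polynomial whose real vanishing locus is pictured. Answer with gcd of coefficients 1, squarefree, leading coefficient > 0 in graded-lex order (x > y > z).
deg p = 2.
From the axis intercepts and sections: the visible x-axis segment lies entirely on the surface; it meets the z-axis at z = 0 (among the integer gridlines); every point of the y-axis in the box is on the surface.
Solving for integer coefficients yields p as stated.

x*y + 2*z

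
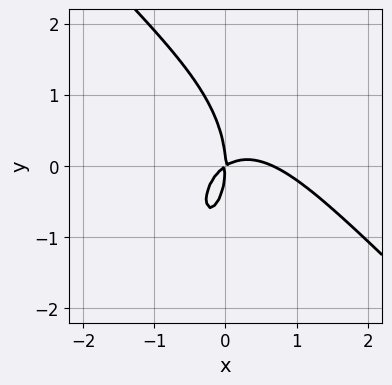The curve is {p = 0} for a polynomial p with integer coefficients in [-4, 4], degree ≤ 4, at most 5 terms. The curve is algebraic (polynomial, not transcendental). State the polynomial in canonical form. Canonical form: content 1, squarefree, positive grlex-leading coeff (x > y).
3*x^3 + 2*x^2*y + y^3 - 2*x^2 + 3*x*y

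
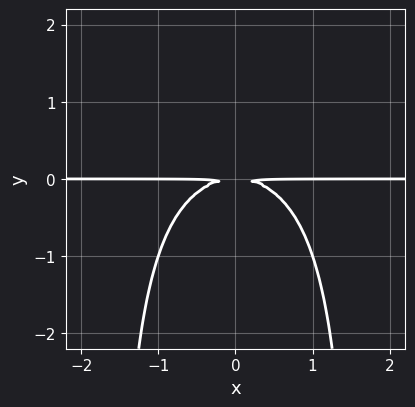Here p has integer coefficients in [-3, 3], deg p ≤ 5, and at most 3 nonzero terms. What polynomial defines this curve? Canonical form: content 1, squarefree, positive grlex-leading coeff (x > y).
x^2*y^2 - 2*x^2*y - 3*y^2

1. deg p = 4. No degree-3 curve has this shape.
2. Symmetries: it's symmetric under x → −x, forcing even powers of x.
3. From the visible intercepts: every point of the x-axis in the box is on the curve.
4. Putting this together gives p.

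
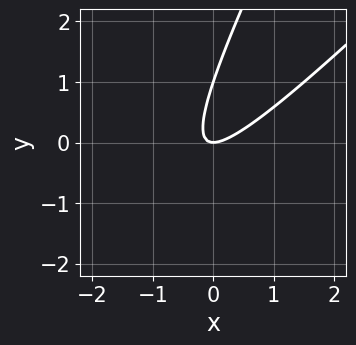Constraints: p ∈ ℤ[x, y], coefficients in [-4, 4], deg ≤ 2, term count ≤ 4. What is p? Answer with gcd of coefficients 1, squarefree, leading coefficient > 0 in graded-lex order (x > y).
1. deg p = 2.
2. From the axis intercepts and sections: it meets the x-axis at x = 0 (among the integer gridlines); the y-axis gridline crossings are at y ∈ {0, 1}.
3. Fitting integer coefficients to these (and the overall shape) gives p.

2*x^2 - 3*x*y + y^2 - y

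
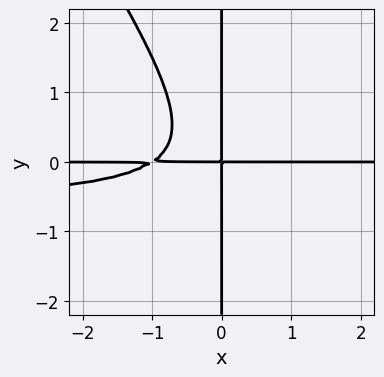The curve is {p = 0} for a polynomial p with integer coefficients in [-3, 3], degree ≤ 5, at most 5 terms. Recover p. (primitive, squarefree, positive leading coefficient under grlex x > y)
3*x^2*y^2 + 2*x*y^3 + 2*x^2*y + 2*x*y

Degree: the shape is more complex than any degree-3 curve, so deg p = 4.
Against the integer gridlines: every point of the x-axis in the box is on the curve; every point of the y-axis in the box is on the curve.
Together with the visible shape, these determine p as stated.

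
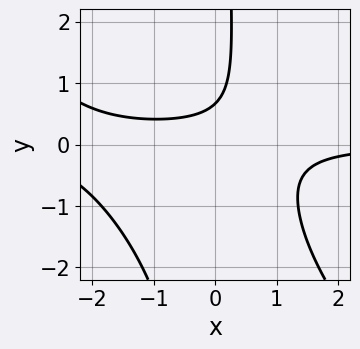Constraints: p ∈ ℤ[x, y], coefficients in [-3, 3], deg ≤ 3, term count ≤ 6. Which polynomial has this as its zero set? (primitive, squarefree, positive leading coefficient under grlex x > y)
deg p = 3.
Reading off the gridlines: no x-intercept at any integer in the box.
Putting this together gives p.

2*x^2*y + 2*x*y^2 + 3*x*y - 3*y + 2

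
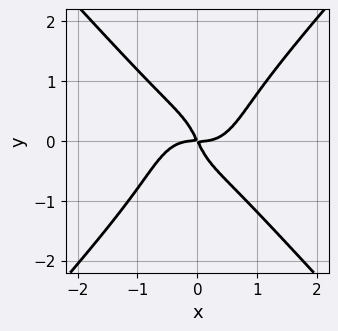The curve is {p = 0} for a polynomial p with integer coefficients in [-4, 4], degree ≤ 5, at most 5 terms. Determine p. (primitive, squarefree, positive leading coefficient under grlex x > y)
(a) The degree is 4 — the shape is more complex than any degree-3 curve.
(b) Checking where it meets the axes: one x-axis crossing is at x = 0; one y-axis crossing is at y = 0.
(c) These observations pin down the coefficients.

3*x^4 - 2*y^4 - 2*x*y - y^2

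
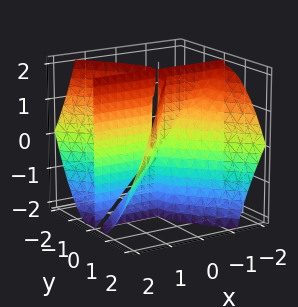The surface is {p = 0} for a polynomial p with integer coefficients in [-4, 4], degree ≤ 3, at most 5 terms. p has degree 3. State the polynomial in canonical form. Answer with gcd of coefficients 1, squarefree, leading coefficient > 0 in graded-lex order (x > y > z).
3*x^2*y + 3*x*y*z - 3*y^3 + x*y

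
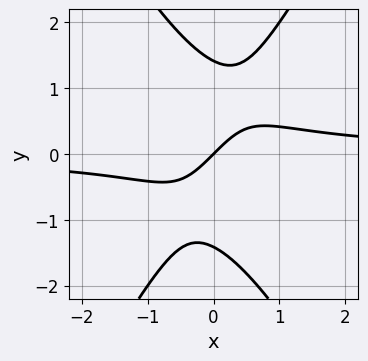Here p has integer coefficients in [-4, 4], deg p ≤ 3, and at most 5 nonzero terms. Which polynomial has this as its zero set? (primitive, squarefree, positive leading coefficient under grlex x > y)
3*x^2*y - y^3 - 2*x + 2*y

1. Degree: no degree-2 curve has this shape, so deg p = 3.
2. From the visible intercepts: it crosses the y-axis at the gridline y = 0; one x-axis crossing is at x = 0.
3. Assembling these constraints gives the stated polynomial.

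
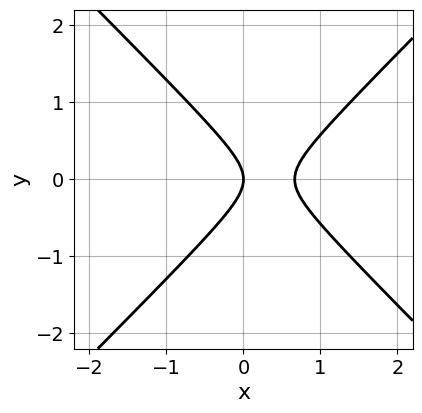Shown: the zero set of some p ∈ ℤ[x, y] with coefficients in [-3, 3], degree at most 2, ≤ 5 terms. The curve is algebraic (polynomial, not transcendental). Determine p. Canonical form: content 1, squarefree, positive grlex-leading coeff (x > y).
3*x^2 - 3*y^2 - 2*x

1. The degree is 2 — a generic line meets the curve in up to 2 points.
2. Symmetries: it's symmetric under y → −y, forcing even powers of y.
3. Reading off the gridlines: it meets the x-axis at x = 0 (among the integer gridlines); it meets the y-axis at y = 0 (among the integer gridlines).
4. Matching integer coefficients to the picture gives p.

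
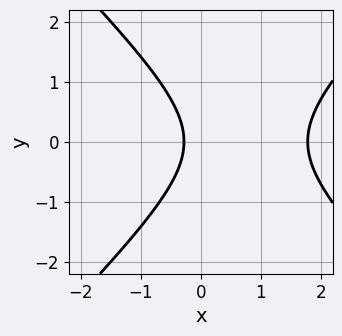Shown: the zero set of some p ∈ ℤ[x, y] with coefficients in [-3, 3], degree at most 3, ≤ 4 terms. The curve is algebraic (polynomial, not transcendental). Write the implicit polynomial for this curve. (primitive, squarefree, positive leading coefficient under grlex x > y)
2*x^2 - 2*y^2 - 3*x - 1

1. The degree is 2 — a generic line meets the curve in up to 2 points.
2. Symmetries: the y ↦ −y reflection is a symmetry, so y appears only in even powers.
3. From the visible intercepts: it misses every integer gridline on the y-axis.
4. These observations pin down the coefficients.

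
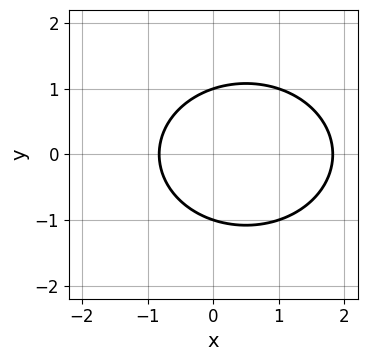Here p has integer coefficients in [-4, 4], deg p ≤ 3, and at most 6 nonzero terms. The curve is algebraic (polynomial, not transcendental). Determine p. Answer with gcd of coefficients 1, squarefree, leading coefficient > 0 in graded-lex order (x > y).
1. deg p = 2. A generic line meets the curve in up to 2 points.
2. Symmetries: the y ↦ −y reflection is a symmetry, so y appears only in even powers.
3. Checking where it meets the axes: the y-axis gridline crossings are at y ∈ {-1, 1}.
4. Fitting integer coefficients to these (and the overall shape) gives p.

2*x^2 + 3*y^2 - 2*x - 3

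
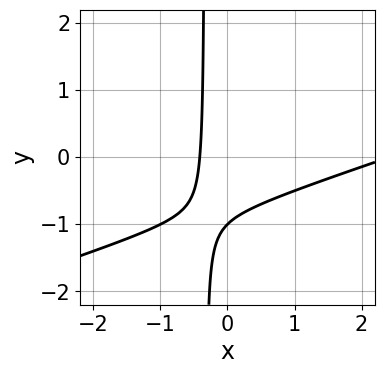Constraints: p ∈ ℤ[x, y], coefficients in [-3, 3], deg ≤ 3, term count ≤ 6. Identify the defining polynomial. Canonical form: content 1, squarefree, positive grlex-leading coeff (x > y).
(a) deg p = 2. No degree-1 curve has this shape.
(b) From the axis intercepts and sections: it crosses the y-axis at the gridline y = -1.
(c) Together with the visible shape, these determine p as stated.

x^2 - 3*x*y - 2*x - y - 1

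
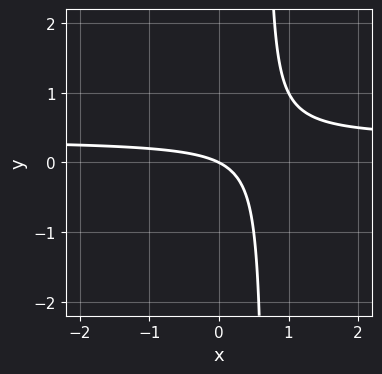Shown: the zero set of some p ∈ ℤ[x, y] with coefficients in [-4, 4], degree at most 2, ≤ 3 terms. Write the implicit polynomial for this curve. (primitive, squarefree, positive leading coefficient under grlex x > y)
3*x*y - x - 2*y

1. deg p = 2.
2. From the visible intercepts: one x-axis crossing is at x = 0; one y-axis crossing is at y = 0.
3. These observations pin down the coefficients.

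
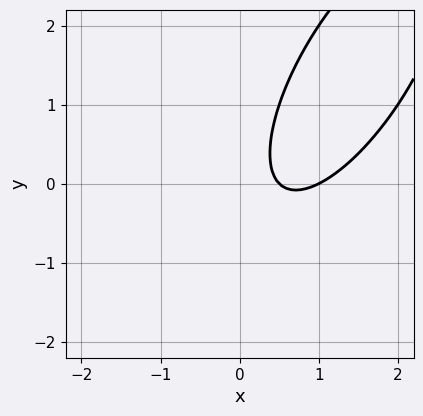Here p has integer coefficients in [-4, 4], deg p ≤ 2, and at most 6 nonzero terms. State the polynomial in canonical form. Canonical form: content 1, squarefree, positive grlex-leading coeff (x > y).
1. Degree: the shape is more complex than any degree-1 curve, so deg p = 2.
2. Reading off the gridlines: it misses every integer gridline on the y-axis; it meets the x-axis at x = 1 (among the integer gridlines).
3. Putting this together gives p.

2*x^2 - 2*x*y + y^2 - 3*x + 1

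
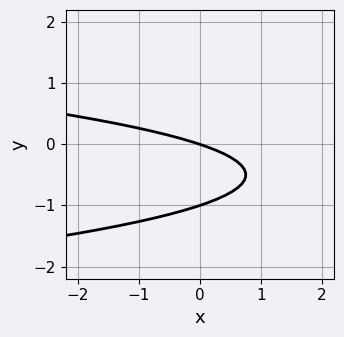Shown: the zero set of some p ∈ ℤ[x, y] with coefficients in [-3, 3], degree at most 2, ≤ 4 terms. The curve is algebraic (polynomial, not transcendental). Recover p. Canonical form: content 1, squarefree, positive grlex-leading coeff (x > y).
3*y^2 + x + 3*y

1. The degree is 2 — no degree-1 curve has this shape.
2. Against the integer gridlines: among the integer gridlines, it crosses the y-axis at y ∈ {-1, 0}; one x-axis crossing is at x = 0.
3. These observations pin down the coefficients.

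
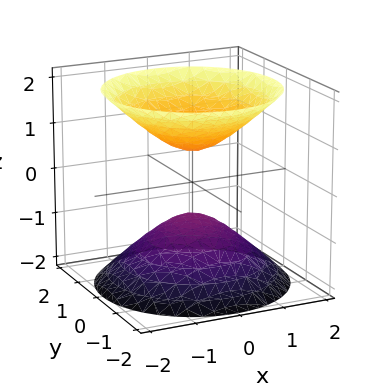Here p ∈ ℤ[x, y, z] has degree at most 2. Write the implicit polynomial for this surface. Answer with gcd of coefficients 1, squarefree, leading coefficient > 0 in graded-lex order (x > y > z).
2*x^2 + 2*y^2 - 2*z^2 + 1

1. The picture has 2 separate pieces.
2. Degree: two separate bowl-shaped sheets opening away from each other; a quadric, so deg p = 2.
3. Symmetries: the z ↦ −z reflection is a symmetry, so z appears only in even powers; the z-axis is an axis of rotation, so x and y enter only as x² + y².
4. From the axis intercepts and sections: the surface avoids every integer y-axis point in the box; it misses every integer gridline on the x-axis; a circular section at z = -1 has radius between 0 and 1.
5. Putting this together gives p.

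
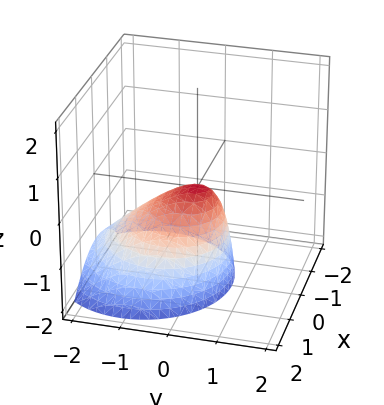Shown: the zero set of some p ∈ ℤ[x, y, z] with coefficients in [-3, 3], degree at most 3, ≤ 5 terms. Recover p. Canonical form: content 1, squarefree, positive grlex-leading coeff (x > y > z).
x^2 + y^2 - y*z + z

1. deg p = 2. A generic line meets the surface in up to 2 points.
2. Reading off the gridlines: it meets the z-axis at z = 0 (among the integer gridlines); one x-axis crossing is at x = 0; one y-axis crossing is at y = 0.
3. Matching integer coefficients to the picture gives p.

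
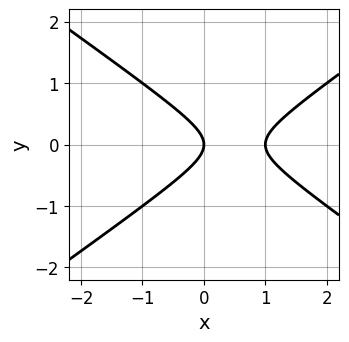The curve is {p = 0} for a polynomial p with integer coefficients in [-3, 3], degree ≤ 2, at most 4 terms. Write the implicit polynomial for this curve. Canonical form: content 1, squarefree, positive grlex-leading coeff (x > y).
x^2 - 2*y^2 - x

1. The degree is 2 — no degree-1 curve has this shape.
2. Symmetries: the y ↦ −y reflection is a symmetry, so y appears only in even powers.
3. Checking where it meets the axes: it crosses the y-axis at the gridline y = 0; the x-axis gridline crossings are at x ∈ {0, 1}.
4. Fitting integer coefficients to these (and the overall shape) gives p.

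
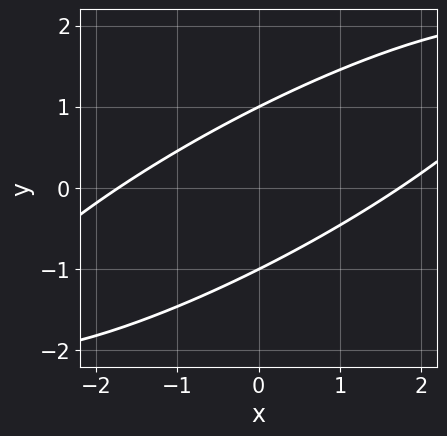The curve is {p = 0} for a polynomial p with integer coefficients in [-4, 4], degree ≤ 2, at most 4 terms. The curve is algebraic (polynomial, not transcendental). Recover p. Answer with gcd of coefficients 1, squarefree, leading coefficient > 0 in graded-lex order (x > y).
x^2 - 3*x*y + 3*y^2 - 3

First, degree: a generic line meets the curve in up to 2 points, so deg p = 2.
Then, checking where it meets the axes: the y-axis gridline crossings are at y ∈ {-1, 1}.
Finally, these observations pin down the coefficients.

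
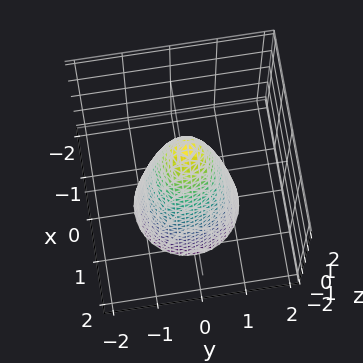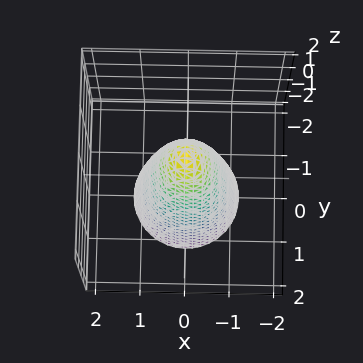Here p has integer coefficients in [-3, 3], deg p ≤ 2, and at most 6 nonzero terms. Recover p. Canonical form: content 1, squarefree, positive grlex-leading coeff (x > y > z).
3*x^2 + 3*y^2 + z - 2

1. The degree is 2 — the shape is more complex than any degree-1 surface.
2. By symmetry, every cross-section ⟂ z is a circle, so x, y appear only via x² + y².
3. Checking where it meets the axes: it meets the z-axis at z = 2 (among the integer gridlines); a circular section at z = -2 has radius between 1 and 2.
4. The integer polynomial consistent with all of this is the stated p.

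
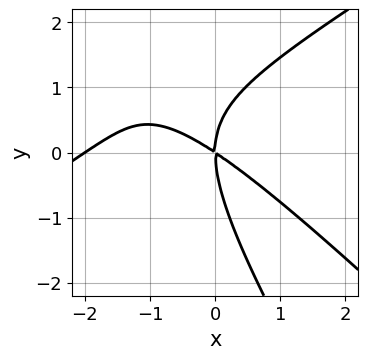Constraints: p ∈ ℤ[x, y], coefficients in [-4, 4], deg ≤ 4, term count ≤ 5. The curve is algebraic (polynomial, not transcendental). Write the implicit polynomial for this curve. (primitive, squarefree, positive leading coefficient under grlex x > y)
First, deg p = 3. A generic line meets the curve in up to 3 points.
Next, from the visible intercepts: among the integer gridlines, it crosses the x-axis at x ∈ {-2, 0}; it crosses the y-axis at the gridline y = 0.
Finally, the integer polynomial consistent with all of this is the stated p.

x^3 - 2*x*y^2 - y^3 + 2*x^2 + 3*x*y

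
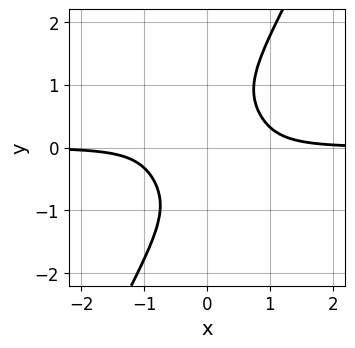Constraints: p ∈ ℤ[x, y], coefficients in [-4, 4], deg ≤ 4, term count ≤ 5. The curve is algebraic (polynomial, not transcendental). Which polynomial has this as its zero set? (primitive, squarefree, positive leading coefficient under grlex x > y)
3*x^3*y + x*y^3 - y^4 - 1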